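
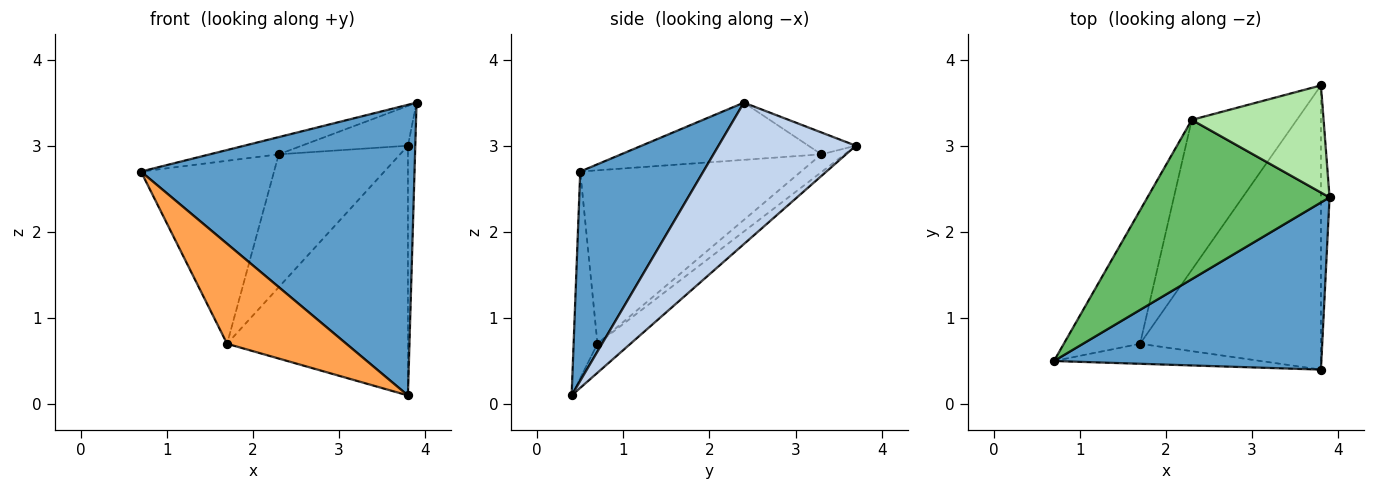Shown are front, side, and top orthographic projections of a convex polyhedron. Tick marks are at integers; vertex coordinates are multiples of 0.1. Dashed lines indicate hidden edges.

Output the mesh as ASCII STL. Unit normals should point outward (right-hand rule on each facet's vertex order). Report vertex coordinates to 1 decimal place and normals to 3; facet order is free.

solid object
 facet normal 0.363 -0.808 0.464
  outer loop
   vertex 3.8 0.4 0.1
   vertex 3.9 2.4 3.5
   vertex 0.7 0.5 2.7
  endloop
 endfacet
 facet normal 0.997 0.053 -0.061
  outer loop
   vertex 3.8 3.7 3.0
   vertex 3.9 2.4 3.5
   vertex 3.8 0.4 0.1
  endloop
 endfacet
 facet normal -0.192 -0.962 -0.192
  outer loop
   vertex 1.7 0.7 0.7
   vertex 3.8 0.4 0.1
   vertex 0.7 0.5 2.7
  endloop
 endfacet
 facet normal -0.119 0.655 -0.746
  outer loop
   vertex 1.7 0.7 0.7
   vertex 3.8 3.7 3.0
   vertex 3.8 0.4 0.1
  endloop
 endfacet
 facet normal -0.298 0.103 0.949
  outer loop
   vertex 2.3 3.3 2.9
   vertex 0.7 0.5 2.7
   vertex 3.9 2.4 3.5
  endloop
 endfacet
 facet normal -0.154 0.344 0.926
  outer loop
   vertex 2.3 3.3 2.9
   vertex 3.9 2.4 3.5
   vertex 3.8 3.7 3.0
  endloop
 endfacet
 facet normal -0.801 0.483 -0.352
  outer loop
   vertex 2.3 3.3 2.9
   vertex 1.7 0.7 0.7
   vertex 0.7 0.5 2.7
  endloop
 endfacet
 facet normal -0.126 0.658 -0.743
  outer loop
   vertex 2.3 3.3 2.9
   vertex 3.8 3.7 3.0
   vertex 1.7 0.7 0.7
  endloop
 endfacet
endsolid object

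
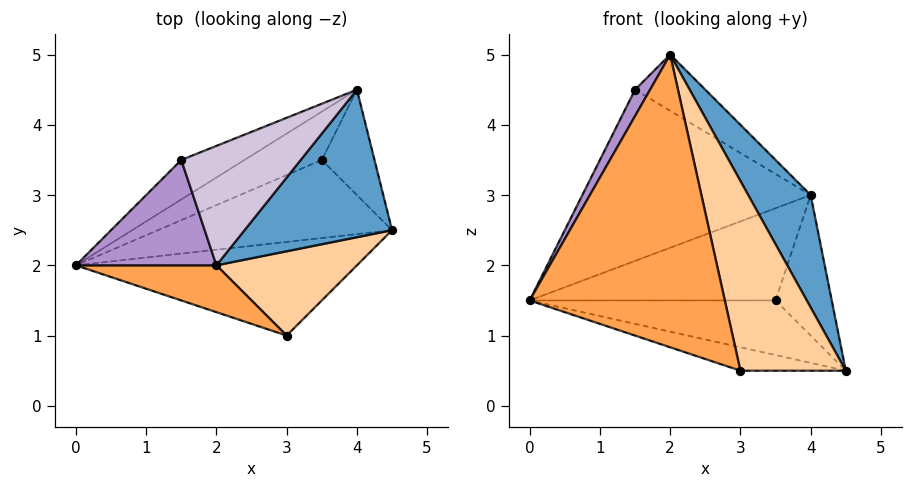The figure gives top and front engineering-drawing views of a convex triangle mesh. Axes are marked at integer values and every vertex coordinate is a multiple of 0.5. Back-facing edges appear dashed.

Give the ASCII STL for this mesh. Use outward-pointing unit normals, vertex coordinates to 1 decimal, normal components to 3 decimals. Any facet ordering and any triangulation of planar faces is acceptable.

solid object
 facet normal 0.841 -0.328 0.431
  outer loop
   vertex 2.0 2.0 5.0
   vertex 4.5 2.5 0.5
   vertex 4.0 4.5 3.0
  endloop
 endfacet
 facet normal -0.236 0.236 -0.943
  outer loop
   vertex 3.0 1.0 0.5
   vertex 0.0 2.0 1.5
   vertex 4.5 2.5 0.5
  endloop
 endfacet
 facet normal -0.266 -0.952 0.152
  outer loop
   vertex 3.0 1.0 0.5
   vertex 2.0 2.0 5.0
   vertex 0.0 2.0 1.5
  endloop
 endfacet
 facet normal 0.675 -0.675 0.300
  outer loop
   vertex 3.0 1.0 0.5
   vertex 4.5 2.5 0.5
   vertex 2.0 2.0 5.0
  endloop
 endfacet
 facet normal -0.239 0.557 -0.796
  outer loop
   vertex 3.5 3.5 1.5
   vertex 4.5 2.5 0.5
   vertex 0.0 2.0 1.5
  endloop
 endfacet
 facet normal -0.355 0.828 -0.434
  outer loop
   vertex 3.5 3.5 1.5
   vertex 0.0 2.0 1.5
   vertex 4.0 4.5 3.0
  endloop
 endfacet
 facet normal 0.196 0.784 -0.588
  outer loop
   vertex 3.5 3.5 1.5
   vertex 4.0 4.5 3.0
   vertex 4.5 2.5 0.5
  endloop
 endfacet
 facet normal -0.465 0.863 -0.199
  outer loop
   vertex 1.5 3.5 4.5
   vertex 4.0 4.5 3.0
   vertex 0.0 2.0 1.5
  endloop
 endfacet
 facet normal -0.862 -0.123 0.492
  outer loop
   vertex 1.5 3.5 4.5
   vertex 0.0 2.0 1.5
   vertex 2.0 2.0 5.0
  endloop
 endfacet
 facet normal 0.349 0.399 0.848
  outer loop
   vertex 1.5 3.5 4.5
   vertex 2.0 2.0 5.0
   vertex 4.0 4.5 3.0
  endloop
 endfacet
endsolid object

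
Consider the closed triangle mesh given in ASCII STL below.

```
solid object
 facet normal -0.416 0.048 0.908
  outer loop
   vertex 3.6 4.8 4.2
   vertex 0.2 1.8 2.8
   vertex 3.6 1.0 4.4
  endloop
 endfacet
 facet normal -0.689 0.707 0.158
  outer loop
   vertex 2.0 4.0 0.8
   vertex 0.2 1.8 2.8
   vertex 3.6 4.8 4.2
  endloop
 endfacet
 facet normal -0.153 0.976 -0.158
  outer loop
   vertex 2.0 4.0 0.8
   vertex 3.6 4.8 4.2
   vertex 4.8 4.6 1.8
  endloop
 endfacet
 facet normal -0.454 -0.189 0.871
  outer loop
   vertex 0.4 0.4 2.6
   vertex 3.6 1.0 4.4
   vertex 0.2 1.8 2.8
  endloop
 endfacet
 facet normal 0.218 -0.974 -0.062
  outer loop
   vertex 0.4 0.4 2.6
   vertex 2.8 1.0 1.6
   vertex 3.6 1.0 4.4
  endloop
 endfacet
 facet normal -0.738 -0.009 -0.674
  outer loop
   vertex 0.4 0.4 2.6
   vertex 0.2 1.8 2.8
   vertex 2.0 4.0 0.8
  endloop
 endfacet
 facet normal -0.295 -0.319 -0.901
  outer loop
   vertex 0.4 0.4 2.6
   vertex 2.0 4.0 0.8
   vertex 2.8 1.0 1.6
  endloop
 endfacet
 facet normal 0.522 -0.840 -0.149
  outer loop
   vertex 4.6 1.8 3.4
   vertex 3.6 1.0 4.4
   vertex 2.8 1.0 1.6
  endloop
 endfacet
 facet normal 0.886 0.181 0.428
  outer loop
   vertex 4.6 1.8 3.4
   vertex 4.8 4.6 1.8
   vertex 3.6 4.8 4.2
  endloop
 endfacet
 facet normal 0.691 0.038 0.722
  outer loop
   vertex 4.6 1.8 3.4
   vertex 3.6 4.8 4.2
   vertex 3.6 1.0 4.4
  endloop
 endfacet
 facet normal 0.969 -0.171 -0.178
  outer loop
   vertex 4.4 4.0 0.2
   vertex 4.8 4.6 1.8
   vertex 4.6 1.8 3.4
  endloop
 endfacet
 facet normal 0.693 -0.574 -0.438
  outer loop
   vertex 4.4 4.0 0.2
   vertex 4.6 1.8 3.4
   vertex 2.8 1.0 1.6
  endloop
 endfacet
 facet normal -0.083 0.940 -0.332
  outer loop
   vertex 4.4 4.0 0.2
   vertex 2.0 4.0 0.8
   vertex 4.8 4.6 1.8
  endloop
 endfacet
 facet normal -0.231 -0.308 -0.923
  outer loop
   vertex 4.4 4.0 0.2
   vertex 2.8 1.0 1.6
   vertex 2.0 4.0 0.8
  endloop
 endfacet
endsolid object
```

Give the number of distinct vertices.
9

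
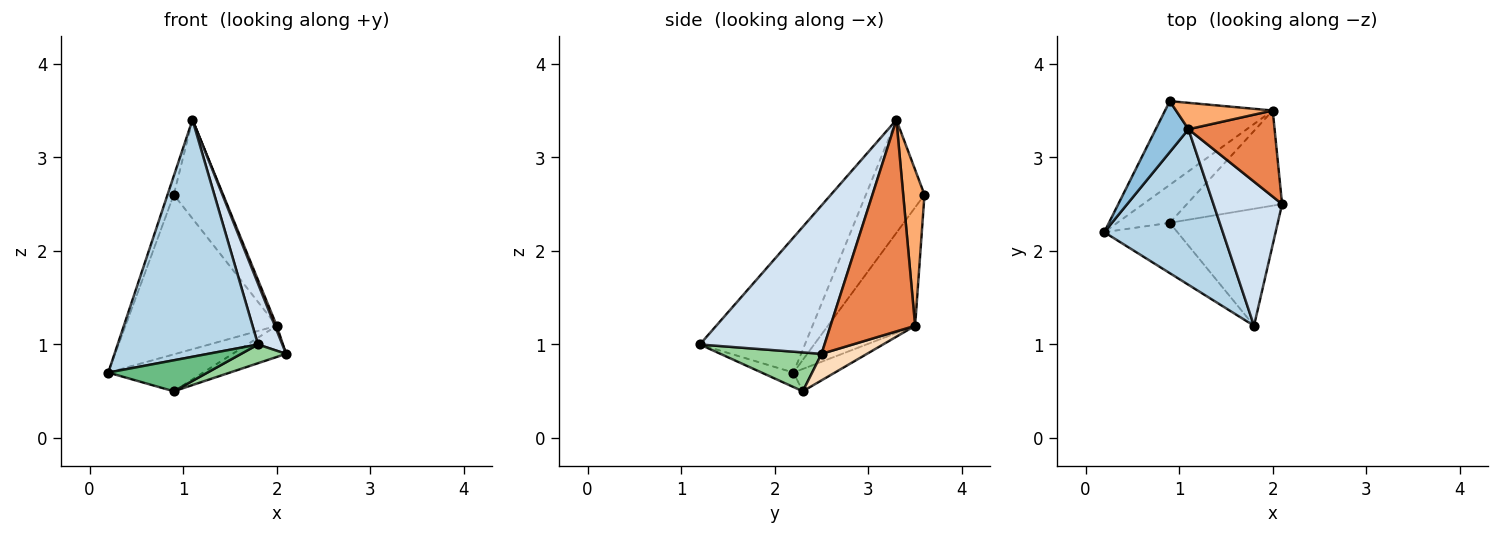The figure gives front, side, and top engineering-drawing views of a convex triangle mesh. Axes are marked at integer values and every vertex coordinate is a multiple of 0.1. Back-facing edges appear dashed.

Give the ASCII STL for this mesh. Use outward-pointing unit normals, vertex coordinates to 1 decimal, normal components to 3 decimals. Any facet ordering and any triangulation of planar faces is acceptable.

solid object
 facet normal -0.455 0.789 -0.414
  outer loop
   vertex 2.0 3.5 1.2
   vertex 0.2 2.2 0.7
   vertex 0.9 3.6 2.6
  endloop
 endfacet
 facet normal -0.955 0.102 0.277
  outer loop
   vertex 1.1 3.3 3.4
   vertex 0.9 3.6 2.6
   vertex 0.2 2.2 0.7
  endloop
 endfacet
 facet normal -0.530 -0.709 0.465
  outer loop
   vertex 1.1 3.3 3.4
   vertex 0.2 2.2 0.7
   vertex 1.8 1.2 1.0
  endloop
 endfacet
 facet normal 0.894 -0.174 0.413
  outer loop
   vertex 1.1 3.3 3.4
   vertex 1.8 1.2 1.0
   vertex 2.1 2.5 0.9
  endloop
 endfacet
 facet normal 0.926 -0.020 0.377
  outer loop
   vertex 1.1 3.3 3.4
   vertex 2.1 2.5 0.9
   vertex 2.0 3.5 1.2
  endloop
 endfacet
 facet normal 0.384 0.892 0.238
  outer loop
   vertex 1.1 3.3 3.4
   vertex 2.0 3.5 1.2
   vertex 0.9 3.6 2.6
  endloop
 endfacet
 facet normal -0.291 0.667 -0.686
  outer loop
   vertex 0.9 2.3 0.5
   vertex 0.2 2.2 0.7
   vertex 2.0 3.5 1.2
  endloop
 endfacet
 facet normal 0.256 0.301 -0.919
  outer loop
   vertex 0.9 2.3 0.5
   vertex 2.0 3.5 1.2
   vertex 2.1 2.5 0.9
  endloop
 endfacet
 facet normal -0.166 -0.517 -0.840
  outer loop
   vertex 0.9 2.3 0.5
   vertex 1.8 1.2 1.0
   vertex 0.2 2.2 0.7
  endloop
 endfacet
 facet normal 0.335 -0.149 -0.930
  outer loop
   vertex 0.9 2.3 0.5
   vertex 2.1 2.5 0.9
   vertex 1.8 1.2 1.0
  endloop
 endfacet
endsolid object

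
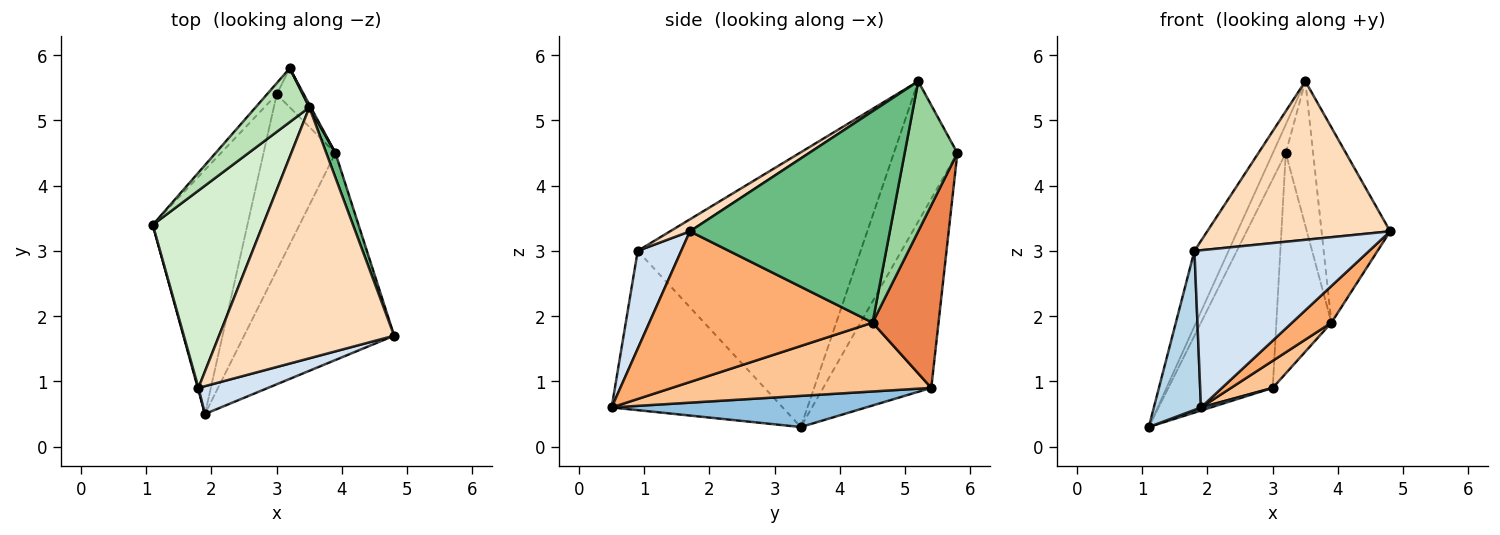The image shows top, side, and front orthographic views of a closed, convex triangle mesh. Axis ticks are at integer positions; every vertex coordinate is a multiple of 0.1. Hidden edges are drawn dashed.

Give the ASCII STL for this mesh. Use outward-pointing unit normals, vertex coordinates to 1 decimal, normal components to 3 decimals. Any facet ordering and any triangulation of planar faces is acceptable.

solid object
 facet normal -0.719 0.694 -0.037
  outer loop
   vertex 3.0 5.4 0.9
   vertex 1.1 3.4 0.3
   vertex 3.2 5.8 4.5
  endloop
 endfacet
 facet normal 0.313 -0.012 -0.950
  outer loop
   vertex 3.0 5.4 0.9
   vertex 1.9 0.5 0.6
   vertex 1.1 3.4 0.3
  endloop
 endfacet
 facet normal -0.964 -0.266 0.004
  outer loop
   vertex 1.8 0.9 3.0
   vertex 1.1 3.4 0.3
   vertex 1.9 0.5 0.6
  endloop
 endfacet
 facet normal 0.238 -0.956 0.169
  outer loop
   vertex 1.8 0.9 3.0
   vertex 1.9 0.5 0.6
   vertex 4.8 1.7 3.3
  endloop
 endfacet
 facet normal 0.763 0.637 -0.113
  outer loop
   vertex 3.9 4.5 1.9
   vertex 3.0 5.4 0.9
   vertex 3.2 5.8 4.5
  endloop
 endfacet
 facet normal 0.703 -0.124 -0.700
  outer loop
   vertex 3.9 4.5 1.9
   vertex 4.8 1.7 3.3
   vertex 1.9 0.5 0.6
  endloop
 endfacet
 facet normal 0.687 -0.110 -0.718
  outer loop
   vertex 3.9 4.5 1.9
   vertex 1.9 0.5 0.6
   vertex 3.0 5.4 0.9
  endloop
 endfacet
 facet normal 0.058 -0.533 0.844
  outer loop
   vertex 3.5 5.2 5.6
   vertex 1.8 0.9 3.0
   vertex 4.8 1.7 3.3
  endloop
 endfacet
 facet normal 0.945 0.324 0.041
  outer loop
   vertex 3.5 5.2 5.6
   vertex 4.8 1.7 3.3
   vertex 3.9 4.5 1.9
  endloop
 endfacet
 facet normal 0.888 0.460 0.009
  outer loop
   vertex 3.5 5.2 5.6
   vertex 3.9 4.5 1.9
   vertex 3.2 5.8 4.5
  endloop
 endfacet
 facet normal -0.917 0.187 0.352
  outer loop
   vertex 3.5 5.2 5.6
   vertex 3.2 5.8 4.5
   vertex 1.1 3.4 0.3
  endloop
 endfacet
 facet normal -0.919 0.141 0.368
  outer loop
   vertex 3.5 5.2 5.6
   vertex 1.1 3.4 0.3
   vertex 1.8 0.9 3.0
  endloop
 endfacet
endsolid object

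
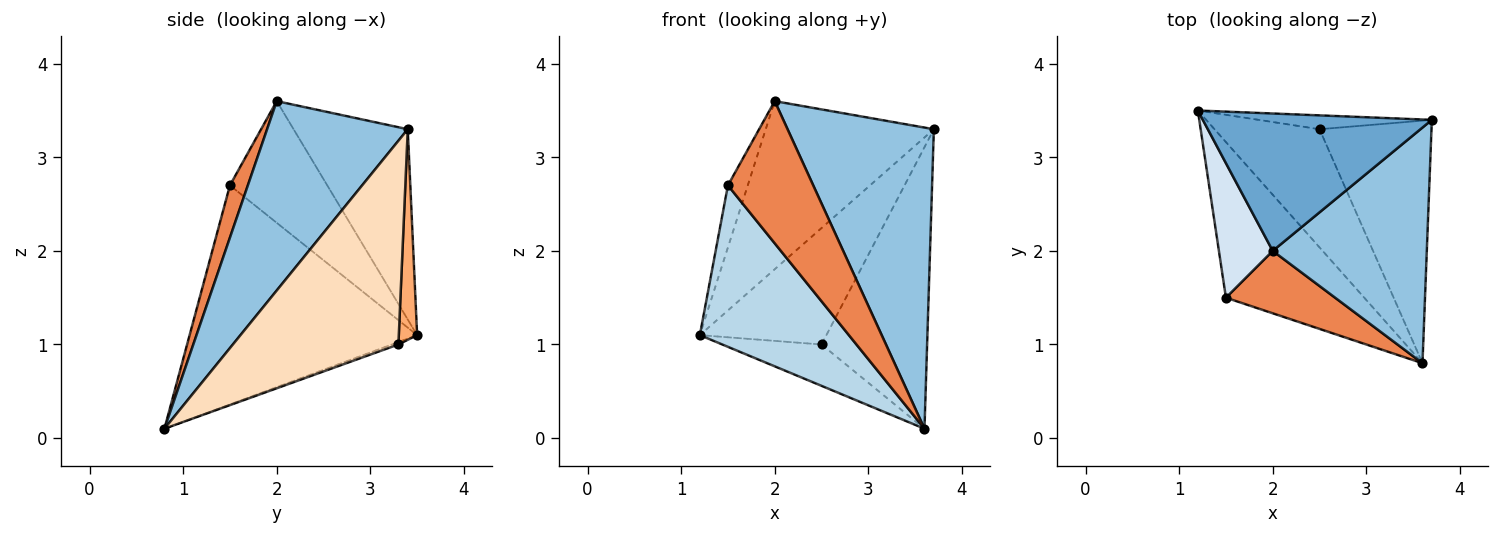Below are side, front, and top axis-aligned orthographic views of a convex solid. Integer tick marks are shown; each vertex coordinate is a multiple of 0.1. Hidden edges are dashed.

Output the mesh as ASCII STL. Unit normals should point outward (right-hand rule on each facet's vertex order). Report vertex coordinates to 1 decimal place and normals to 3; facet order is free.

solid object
 facet normal -0.465 0.685 0.560
  outer loop
   vertex 2.0 2.0 3.6
   vertex 3.7 3.4 3.3
   vertex 1.2 3.5 1.1
  endloop
 endfacet
 facet normal 0.604 -0.628 0.491
  outer loop
   vertex 2.0 2.0 3.6
   vertex 3.6 0.8 0.1
   vertex 3.7 3.4 3.3
  endloop
 endfacet
 facet normal -0.740 -0.485 -0.467
  outer loop
   vertex 1.5 1.5 2.7
   vertex 1.2 3.5 1.1
   vertex 3.6 0.8 0.1
  endloop
 endfacet
 facet normal -0.899 0.183 0.398
  outer loop
   vertex 1.5 1.5 2.7
   vertex 2.0 2.0 3.6
   vertex 1.2 3.5 1.1
  endloop
 endfacet
 facet normal 0.189 -0.899 0.395
  outer loop
   vertex 1.5 1.5 2.7
   vertex 3.6 0.8 0.1
   vertex 2.0 2.0 3.6
  endloop
 endfacet
 facet normal 0.142 0.983 -0.117
  outer loop
   vertex 2.5 3.3 1.0
   vertex 1.2 3.5 1.1
   vertex 3.7 3.4 3.3
  endloop
 endfacet
 facet normal -0.022 0.330 -0.944
  outer loop
   vertex 2.5 3.3 1.0
   vertex 3.6 0.8 0.1
   vertex 1.2 3.5 1.1
  endloop
 endfacet
 facet normal 0.765 0.488 -0.420
  outer loop
   vertex 2.5 3.3 1.0
   vertex 3.7 3.4 3.3
   vertex 3.6 0.8 0.1
  endloop
 endfacet
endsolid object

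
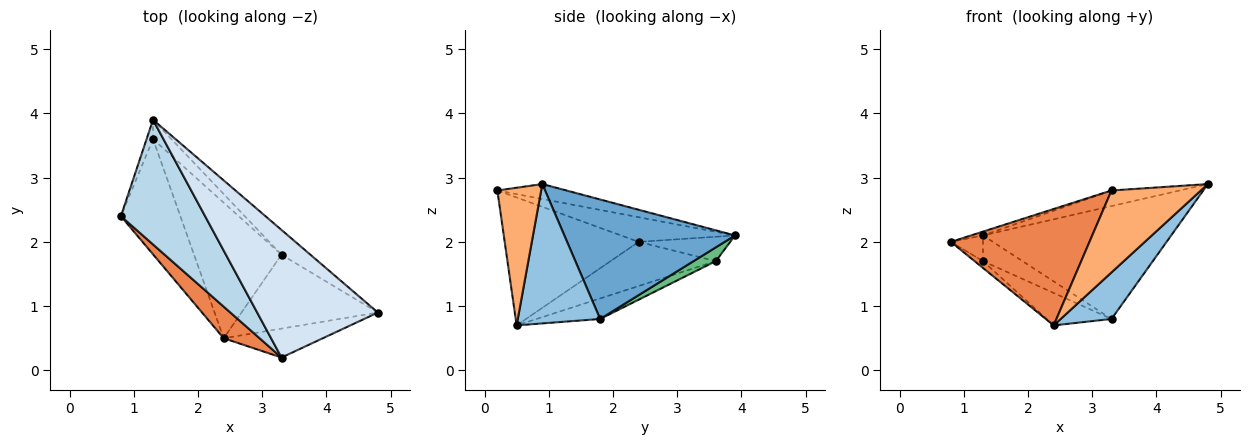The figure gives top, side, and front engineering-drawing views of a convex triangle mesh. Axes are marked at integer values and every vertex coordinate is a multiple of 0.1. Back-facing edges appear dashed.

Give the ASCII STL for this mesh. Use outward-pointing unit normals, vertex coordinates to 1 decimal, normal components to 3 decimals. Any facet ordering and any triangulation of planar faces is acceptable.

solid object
 facet normal 0.663 0.731 -0.160
  outer loop
   vertex 3.3 1.8 0.8
   vertex 1.3 3.9 2.1
   vertex 4.8 0.9 2.9
  endloop
 endfacet
 facet normal 0.654 -0.403 -0.640
  outer loop
   vertex 3.3 1.8 0.8
   vertex 4.8 0.9 2.9
   vertex 2.4 0.5 0.7
  endloop
 endfacet
 facet normal -0.281 0.030 0.959
  outer loop
   vertex 3.3 0.2 2.8
   vertex 1.3 3.9 2.1
   vertex 0.8 2.4 2.0
  endloop
 endfacet
 facet normal -0.122 0.120 0.985
  outer loop
   vertex 3.3 0.2 2.8
   vertex 4.8 0.9 2.9
   vertex 1.3 3.9 2.1
  endloop
 endfacet
 facet normal -0.682 -0.706 0.192
  outer loop
   vertex 3.3 0.2 2.8
   vertex 0.8 2.4 2.0
   vertex 2.4 0.5 0.7
  endloop
 endfacet
 facet normal 0.420 -0.856 -0.302
  outer loop
   vertex 3.3 0.2 2.8
   vertex 2.4 0.5 0.7
   vertex 4.8 0.9 2.9
  endloop
 endfacet
 facet normal -0.916 0.321 -0.241
  outer loop
   vertex 1.3 3.6 1.7
   vertex 0.8 2.4 2.0
   vertex 1.3 3.9 2.1
  endloop
 endfacet
 facet normal -0.595 0.048 -0.802
  outer loop
   vertex 1.3 3.6 1.7
   vertex 2.4 0.5 0.7
   vertex 0.8 2.4 2.0
  endloop
 endfacet
 facet normal 0.410 0.730 -0.547
  outer loop
   vertex 1.3 3.6 1.7
   vertex 1.3 3.9 2.1
   vertex 3.3 1.8 0.8
  endloop
 endfacet
 facet normal -0.222 0.227 -0.948
  outer loop
   vertex 1.3 3.6 1.7
   vertex 3.3 1.8 0.8
   vertex 2.4 0.5 0.7
  endloop
 endfacet
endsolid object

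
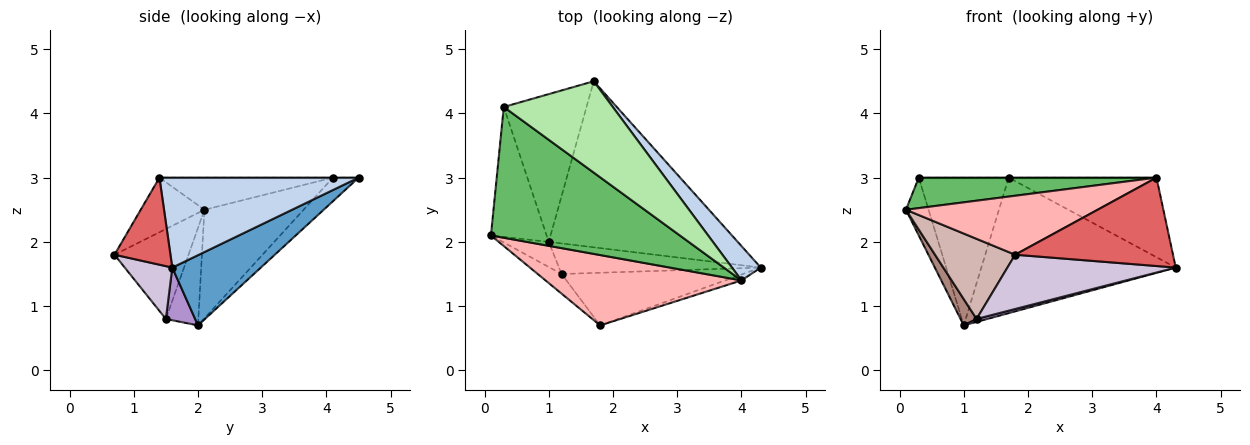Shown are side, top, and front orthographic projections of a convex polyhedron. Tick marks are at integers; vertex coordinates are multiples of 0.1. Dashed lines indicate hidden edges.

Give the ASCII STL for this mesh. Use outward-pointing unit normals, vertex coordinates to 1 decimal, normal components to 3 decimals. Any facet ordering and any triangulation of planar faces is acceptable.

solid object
 facet normal 0.277 0.608 -0.745
  outer loop
   vertex 1.0 2.0 0.7
   vertex 1.7 4.5 3.0
   vertex 4.3 1.6 1.6
  endloop
 endfacet
 facet normal 0.778 0.577 0.249
  outer loop
   vertex 4.0 1.4 3.0
   vertex 4.3 1.6 1.6
   vertex 1.7 4.5 3.0
  endloop
 endfacet
 facet normal -0.872 0.199 -0.447
  outer loop
   vertex 0.3 4.1 3.0
   vertex 1.0 2.0 0.7
   vertex 0.1 2.1 2.5
  endloop
 endfacet
 facet normal -0.198 0.693 -0.693
  outer loop
   vertex 0.3 4.1 3.0
   vertex 1.7 4.5 3.0
   vertex 1.0 2.0 0.7
  endloop
 endfacet
 facet normal -0.163 -0.224 0.961
  outer loop
   vertex 0.3 4.1 3.0
   vertex 0.1 2.1 2.5
   vertex 4.0 1.4 3.0
  endloop
 endfacet
 facet normal 0.000 0.000 1.000
  outer loop
   vertex 0.3 4.1 3.0
   vertex 4.0 1.4 3.0
   vertex 1.7 4.5 3.0
  endloop
 endfacet
 facet normal 0.334 -0.941 -0.063
  outer loop
   vertex 1.8 0.7 1.8
   vertex 4.3 1.6 1.6
   vertex 4.0 1.4 3.0
  endloop
 endfacet
 facet normal -0.209 -0.628 0.749
  outer loop
   vertex 1.8 0.7 1.8
   vertex 4.0 1.4 3.0
   vertex 0.1 2.1 2.5
  endloop
 endfacet
 facet normal 0.252 -0.092 -0.963
  outer loop
   vertex 1.2 1.5 0.8
   vertex 1.0 2.0 0.7
   vertex 4.3 1.6 1.6
  endloop
 endfacet
 facet normal 0.199 -0.704 -0.682
  outer loop
   vertex 1.2 1.5 0.8
   vertex 4.3 1.6 1.6
   vertex 1.8 0.7 1.8
  endloop
 endfacet
 facet normal -0.825 -0.408 -0.390
  outer loop
   vertex 1.2 1.5 0.8
   vertex 0.1 2.1 2.5
   vertex 1.0 2.0 0.7
  endloop
 endfacet
 facet normal -0.668 -0.723 -0.177
  outer loop
   vertex 1.2 1.5 0.8
   vertex 1.8 0.7 1.8
   vertex 0.1 2.1 2.5
  endloop
 endfacet
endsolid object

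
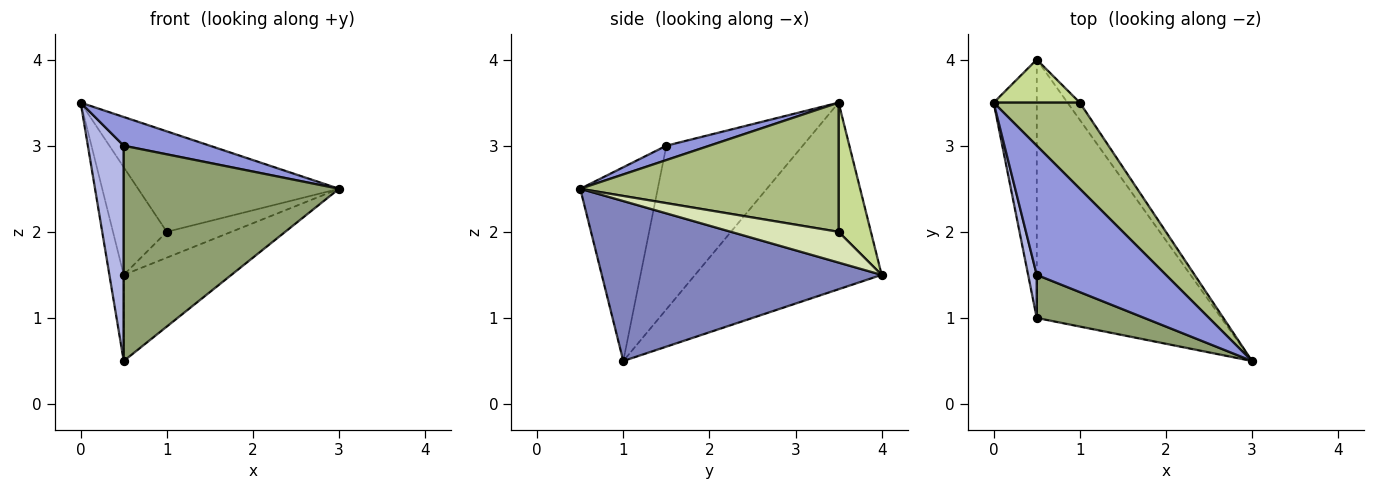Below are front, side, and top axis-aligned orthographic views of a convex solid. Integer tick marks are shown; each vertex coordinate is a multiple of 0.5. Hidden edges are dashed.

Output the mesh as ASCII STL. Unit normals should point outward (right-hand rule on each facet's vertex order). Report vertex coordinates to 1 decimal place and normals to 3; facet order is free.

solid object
 facet normal -0.972 0.075 -0.224
  outer loop
   vertex 0.5 4.0 1.5
   vertex 0.5 1.0 0.5
   vertex 0.0 3.5 3.5
  endloop
 endfacet
 facet normal 0.635 0.244 -0.733
  outer loop
   vertex 0.5 4.0 1.5
   vertex 3.0 0.5 2.5
   vertex 0.5 1.0 0.5
  endloop
 endfacet
 facet normal 0.108 -0.216 0.970
  outer loop
   vertex 0.5 1.5 3.0
   vertex 3.0 0.5 2.5
   vertex 0.0 3.5 3.5
  endloop
 endfacet
 facet normal -0.966 -0.254 0.051
  outer loop
   vertex 0.5 1.5 3.0
   vertex 0.0 3.5 3.5
   vertex 0.5 1.0 0.5
  endloop
 endfacet
 facet normal -0.333 -0.925 0.185
  outer loop
   vertex 0.5 1.5 3.0
   vertex 0.5 1.0 0.5
   vertex 3.0 0.5 2.5
  endloop
 endfacet
 facet normal 0.699 0.543 0.466
  outer loop
   vertex 1.0 3.5 2.0
   vertex 0.0 3.5 3.5
   vertex 3.0 0.5 2.5
  endloop
 endfacet
 facet normal 0.487 0.811 0.324
  outer loop
   vertex 1.0 3.5 2.0
   vertex 0.5 4.0 1.5
   vertex 0.0 3.5 3.5
  endloop
 endfacet
 facet normal 0.811 0.487 -0.324
  outer loop
   vertex 1.0 3.5 2.0
   vertex 3.0 0.5 2.5
   vertex 0.5 4.0 1.5
  endloop
 endfacet
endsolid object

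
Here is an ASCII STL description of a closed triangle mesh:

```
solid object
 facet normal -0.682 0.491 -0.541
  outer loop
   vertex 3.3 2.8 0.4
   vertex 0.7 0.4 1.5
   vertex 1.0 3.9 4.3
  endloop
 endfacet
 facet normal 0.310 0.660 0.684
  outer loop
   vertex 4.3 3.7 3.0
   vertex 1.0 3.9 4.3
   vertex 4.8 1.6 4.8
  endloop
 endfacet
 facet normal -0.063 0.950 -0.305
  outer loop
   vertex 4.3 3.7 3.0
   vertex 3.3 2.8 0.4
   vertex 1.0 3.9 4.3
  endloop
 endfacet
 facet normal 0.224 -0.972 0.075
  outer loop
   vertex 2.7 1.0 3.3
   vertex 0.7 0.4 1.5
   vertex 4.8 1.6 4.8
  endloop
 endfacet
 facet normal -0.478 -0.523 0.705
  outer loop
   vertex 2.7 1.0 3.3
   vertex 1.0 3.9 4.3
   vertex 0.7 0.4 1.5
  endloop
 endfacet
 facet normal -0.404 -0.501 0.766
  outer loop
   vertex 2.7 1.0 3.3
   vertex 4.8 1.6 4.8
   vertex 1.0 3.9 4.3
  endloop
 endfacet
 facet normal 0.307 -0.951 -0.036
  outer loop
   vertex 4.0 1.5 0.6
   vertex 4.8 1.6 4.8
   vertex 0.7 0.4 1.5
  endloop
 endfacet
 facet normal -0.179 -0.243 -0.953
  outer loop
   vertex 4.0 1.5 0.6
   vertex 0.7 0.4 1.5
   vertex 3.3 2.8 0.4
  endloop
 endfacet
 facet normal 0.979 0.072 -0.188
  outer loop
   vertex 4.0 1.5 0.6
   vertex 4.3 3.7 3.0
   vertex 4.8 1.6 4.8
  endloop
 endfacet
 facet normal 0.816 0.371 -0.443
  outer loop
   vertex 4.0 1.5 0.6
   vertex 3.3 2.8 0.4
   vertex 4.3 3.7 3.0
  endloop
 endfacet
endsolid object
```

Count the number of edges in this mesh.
15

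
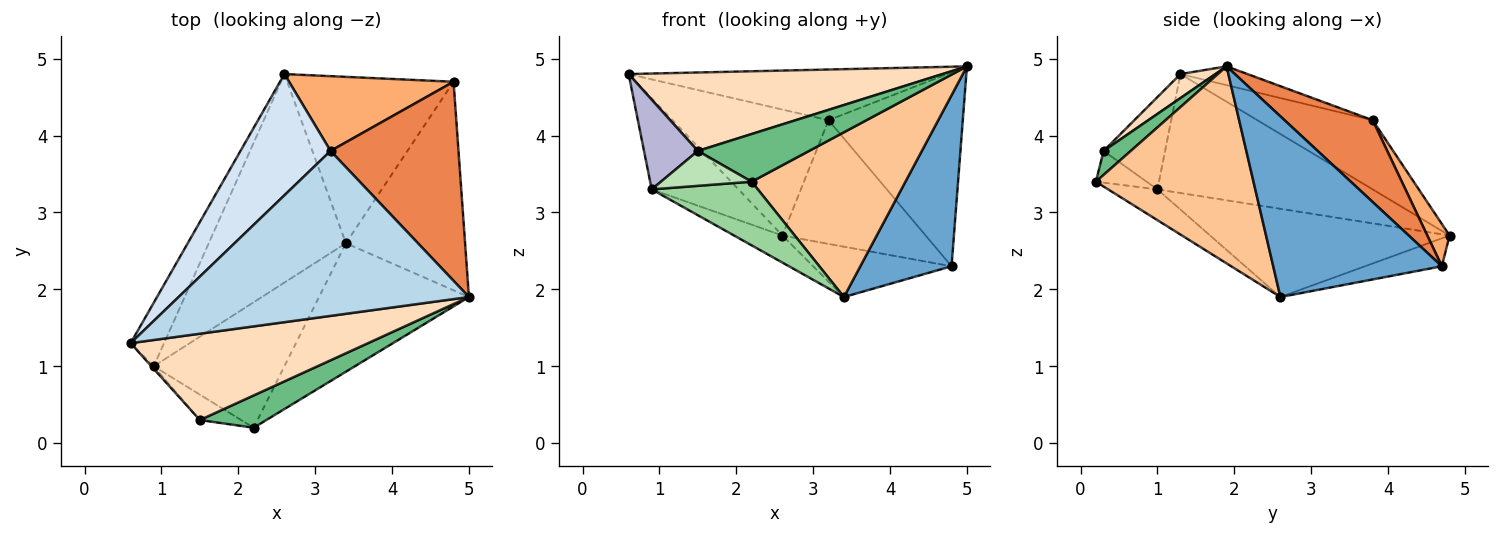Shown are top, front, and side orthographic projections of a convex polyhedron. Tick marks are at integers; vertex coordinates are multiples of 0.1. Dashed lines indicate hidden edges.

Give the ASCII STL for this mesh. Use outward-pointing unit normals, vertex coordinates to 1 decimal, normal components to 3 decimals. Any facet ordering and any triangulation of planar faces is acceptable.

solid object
 facet normal 0.761 -0.412 -0.502
  outer loop
   vertex 4.8 4.7 2.3
   vertex 5.0 1.9 4.9
   vertex 3.4 2.6 1.9
  endloop
 endfacet
 facet normal -0.159 0.286 -0.945
  outer loop
   vertex 4.8 4.7 2.3
   vertex 3.4 2.6 1.9
   vertex 2.6 4.8 2.7
  endloop
 endfacet
 facet normal -0.062 0.293 0.954
  outer loop
   vertex 3.2 3.8 4.2
   vertex 0.6 1.3 4.8
   vertex 5.0 1.9 4.9
  endloop
 endfacet
 facet normal -0.470 0.636 0.612
  outer loop
   vertex 3.2 3.8 4.2
   vertex 2.6 4.8 2.7
   vertex 0.6 1.3 4.8
  endloop
 endfacet
 facet normal 0.416 0.634 0.651
  outer loop
   vertex 3.2 3.8 4.2
   vertex 5.0 1.9 4.9
   vertex 4.8 4.7 2.3
  endloop
 endfacet
 facet normal 0.132 0.848 0.513
  outer loop
   vertex 3.2 3.8 4.2
   vertex 4.8 4.7 2.3
   vertex 2.6 4.8 2.7
  endloop
 endfacet
 facet normal 0.629 -0.613 -0.478
  outer loop
   vertex 2.2 0.2 3.4
   vertex 3.4 2.6 1.9
   vertex 5.0 1.9 4.9
  endloop
 endfacet
 facet normal 0.075 -0.671 0.738
  outer loop
   vertex 1.5 0.3 3.8
   vertex 5.0 1.9 4.9
   vertex 0.6 1.3 4.8
  endloop
 endfacet
 facet normal 0.198 -0.811 0.550
  outer loop
   vertex 1.5 0.3 3.8
   vertex 2.2 0.2 3.4
   vertex 5.0 1.9 4.9
  endloop
 endfacet
 facet normal -0.205 -0.443 -0.873
  outer loop
   vertex 0.9 1.0 3.3
   vertex 3.4 2.6 1.9
   vertex 2.2 0.2 3.4
  endloop
 endfacet
 facet normal -0.412 -0.736 -0.537
  outer loop
   vertex 0.9 1.0 3.3
   vertex 2.2 0.2 3.4
   vertex 1.5 0.3 3.8
  endloop
 endfacet
 facet normal -0.538 0.109 -0.836
  outer loop
   vertex 0.9 1.0 3.3
   vertex 2.6 4.8 2.7
   vertex 3.4 2.6 1.9
  endloop
 endfacet
 facet normal -0.898 0.362 -0.252
  outer loop
   vertex 0.9 1.0 3.3
   vertex 0.6 1.3 4.8
   vertex 2.6 4.8 2.7
  endloop
 endfacet
 facet normal -0.752 -0.658 -0.019
  outer loop
   vertex 0.9 1.0 3.3
   vertex 1.5 0.3 3.8
   vertex 0.6 1.3 4.8
  endloop
 endfacet
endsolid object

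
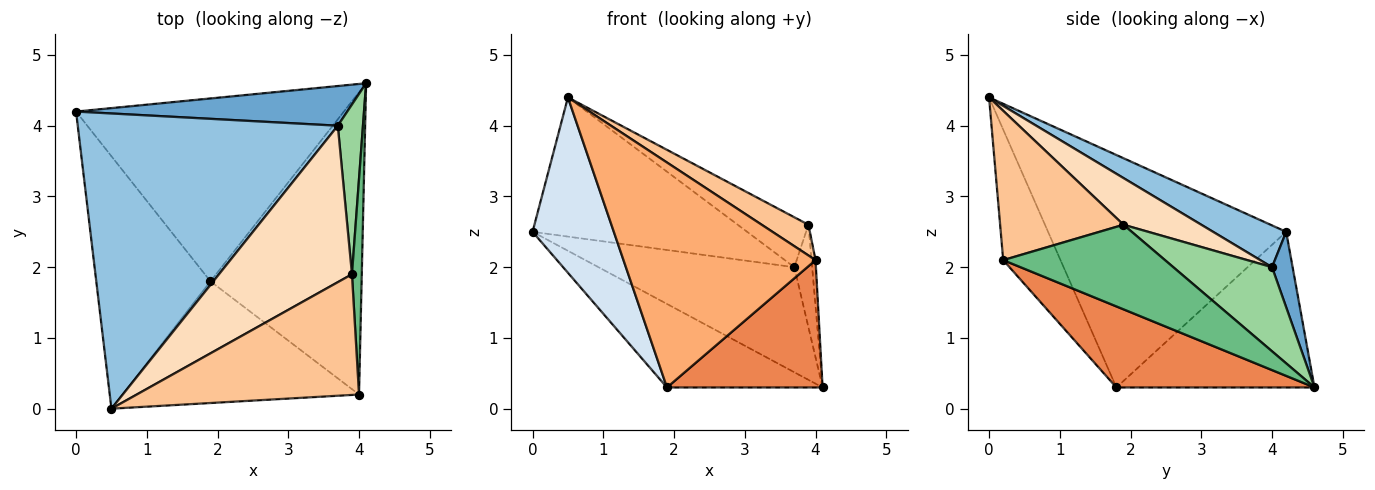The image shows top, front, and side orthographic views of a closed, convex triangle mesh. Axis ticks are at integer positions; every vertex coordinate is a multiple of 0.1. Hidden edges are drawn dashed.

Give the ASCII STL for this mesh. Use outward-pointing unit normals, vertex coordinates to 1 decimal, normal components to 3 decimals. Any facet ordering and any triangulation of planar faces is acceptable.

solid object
 facet normal 0.098 0.931 0.352
  outer loop
   vertex 3.7 4.0 2.0
   vertex 4.1 4.6 0.3
   vertex 0.0 4.2 2.5
  endloop
 endfacet
 facet normal 0.144 0.422 0.895
  outer loop
   vertex 3.7 4.0 2.0
   vertex 0.0 4.2 2.5
   vertex 0.5 0.0 4.4
  endloop
 endfacet
 facet normal -0.467 0.367 -0.804
  outer loop
   vertex 1.9 1.8 0.3
   vertex 0.0 4.2 2.5
   vertex 4.1 4.6 0.3
  endloop
 endfacet
 facet normal -0.858 -0.293 -0.422
  outer loop
   vertex 1.9 1.8 0.3
   vertex 0.5 0.0 4.4
   vertex 0.0 4.2 2.5
  endloop
 endfacet
 facet normal 0.443 -0.348 -0.826
  outer loop
   vertex 1.9 1.8 0.3
   vertex 4.1 4.6 0.3
   vertex 4.0 0.2 2.1
  endloop
 endfacet
 facet normal -0.254 -0.851 -0.460
  outer loop
   vertex 1.9 1.8 0.3
   vertex 4.0 0.2 2.1
   vertex 0.5 0.0 4.4
  endloop
 endfacet
 facet normal 0.546 -0.207 0.812
  outer loop
   vertex 3.9 1.9 2.6
   vertex 0.5 0.0 4.4
   vertex 4.0 0.2 2.1
  endloop
 endfacet
 facet normal 0.317 0.288 0.903
  outer loop
   vertex 3.9 1.9 2.6
   vertex 3.7 4.0 2.0
   vertex 0.5 0.0 4.4
  endloop
 endfacet
 facet normal 0.993 0.025 0.115
  outer loop
   vertex 3.9 1.9 2.6
   vertex 4.0 0.2 2.1
   vertex 4.1 4.6 0.3
  endloop
 endfacet
 facet normal 0.944 0.171 0.282
  outer loop
   vertex 3.9 1.9 2.6
   vertex 4.1 4.6 0.3
   vertex 3.7 4.0 2.0
  endloop
 endfacet
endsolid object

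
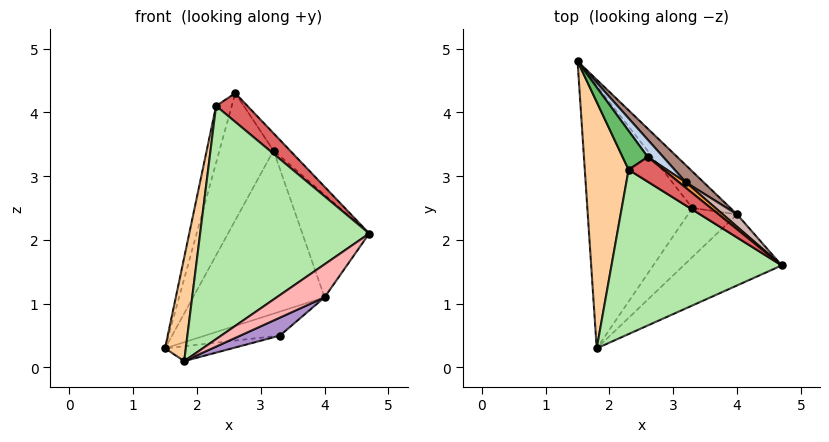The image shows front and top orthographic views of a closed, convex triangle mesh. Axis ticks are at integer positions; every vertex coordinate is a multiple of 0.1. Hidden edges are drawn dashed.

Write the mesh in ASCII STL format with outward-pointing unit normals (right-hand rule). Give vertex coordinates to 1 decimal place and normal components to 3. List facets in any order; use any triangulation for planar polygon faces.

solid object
 facet normal 0.180 0.056 -0.982
  outer loop
   vertex 3.3 2.5 0.5
   vertex 1.8 0.3 0.1
   vertex 1.5 4.8 0.3
  endloop
 endfacet
 facet normal 0.653 0.750 0.102
  outer loop
   vertex 3.2 2.9 3.4
   vertex 1.5 4.8 0.3
   vertex 2.6 3.3 4.3
  endloop
 endfacet
 facet normal 0.736 0.645 0.204
  outer loop
   vertex 3.2 2.9 3.4
   vertex 2.6 3.3 4.3
   vertex 4.7 1.6 2.1
  endloop
 endfacet
 facet normal -0.982 -0.073 0.174
  outer loop
   vertex 2.3 3.1 4.1
   vertex 1.5 4.8 0.3
   vertex 1.8 0.3 0.1
  endloop
 endfacet
 facet normal -0.680 0.606 0.414
  outer loop
   vertex 2.3 3.1 4.1
   vertex 2.6 3.3 4.3
   vertex 1.5 4.8 0.3
  endloop
 endfacet
 facet normal -0.031 -0.817 0.576
  outer loop
   vertex 2.3 3.1 4.1
   vertex 1.8 0.3 0.1
   vertex 4.7 1.6 2.1
  endloop
 endfacet
 facet normal 0.070 -0.756 0.651
  outer loop
   vertex 2.3 3.1 4.1
   vertex 4.7 1.6 2.1
   vertex 2.6 3.3 4.3
  endloop
 endfacet
 facet normal 0.631 -0.327 -0.703
  outer loop
   vertex 4.0 2.4 1.1
   vertex 4.7 1.6 2.1
   vertex 1.8 0.3 0.1
  endloop
 endfacet
 facet normal 0.603 -0.275 -0.749
  outer loop
   vertex 4.0 2.4 1.1
   vertex 1.8 0.3 0.1
   vertex 3.3 2.5 0.5
  endloop
 endfacet
 facet normal 0.622 0.430 -0.654
  outer loop
   vertex 4.0 2.4 1.1
   vertex 3.3 2.5 0.5
   vertex 1.5 4.8 0.3
  endloop
 endfacet
 facet normal 0.678 0.731 0.077
  outer loop
   vertex 4.0 2.4 1.1
   vertex 1.5 4.8 0.3
   vertex 3.2 2.9 3.4
  endloop
 endfacet
 facet normal 0.694 0.715 0.086
  outer loop
   vertex 4.0 2.4 1.1
   vertex 3.2 2.9 3.4
   vertex 4.7 1.6 2.1
  endloop
 endfacet
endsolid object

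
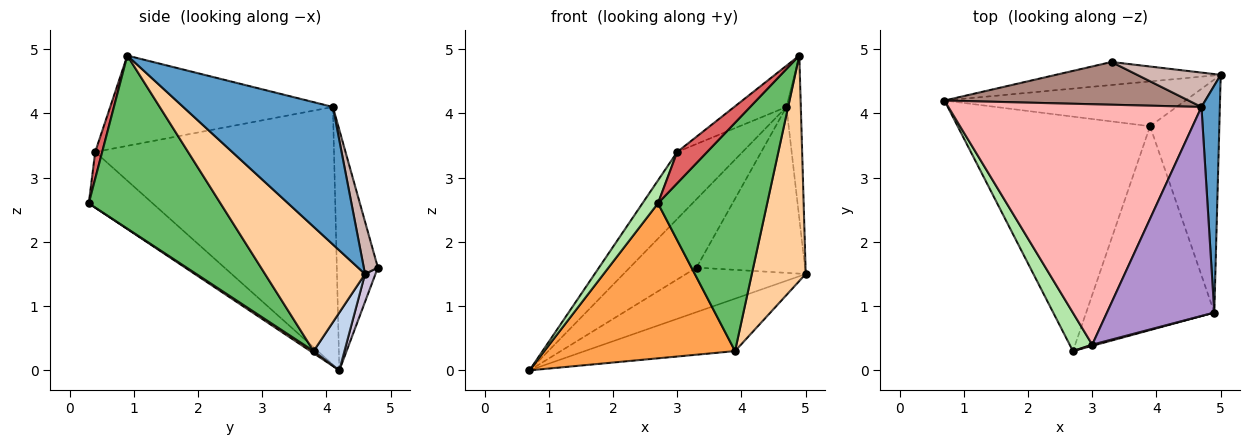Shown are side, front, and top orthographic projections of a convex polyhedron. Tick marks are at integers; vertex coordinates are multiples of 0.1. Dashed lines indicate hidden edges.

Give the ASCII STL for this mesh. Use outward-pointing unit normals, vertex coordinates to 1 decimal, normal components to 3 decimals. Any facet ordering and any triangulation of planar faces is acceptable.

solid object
 facet normal 0.987 0.095 0.132
  outer loop
   vertex 4.7 4.1 4.1
   vertex 4.9 0.9 4.9
   vertex 5.0 4.6 1.5
  endloop
 endfacet
 facet normal 0.154 0.751 -0.642
  outer loop
   vertex 3.9 3.8 0.3
   vertex 0.7 4.2 0.0
   vertex 5.0 4.6 1.5
  endloop
 endfacet
 facet normal 0.009 -0.551 -0.834
  outer loop
   vertex 3.9 3.8 0.3
   vertex 2.7 0.3 2.6
   vertex 0.7 4.2 0.0
  endloop
 endfacet
 facet normal 0.790 -0.426 -0.440
  outer loop
   vertex 3.9 3.8 0.3
   vertex 5.0 4.6 1.5
   vertex 4.9 0.9 4.9
  endloop
 endfacet
 facet normal 0.669 -0.555 -0.495
  outer loop
   vertex 3.9 3.8 0.3
   vertex 4.9 0.9 4.9
   vertex 2.7 0.3 2.6
  endloop
 endfacet
 facet normal -0.904 -0.219 0.366
  outer loop
   vertex 3.0 0.4 3.4
   vertex 0.7 4.2 0.0
   vertex 2.7 0.3 2.6
  endloop
 endfacet
 facet normal 0.227 -0.973 0.036
  outer loop
   vertex 3.0 0.4 3.4
   vertex 2.7 0.3 2.6
   vertex 4.9 0.9 4.9
  endloop
 endfacet
 facet normal -0.700 0.192 0.688
  outer loop
   vertex 3.0 0.4 3.4
   vertex 4.7 4.1 4.1
   vertex 0.7 4.2 0.0
  endloop
 endfacet
 facet normal -0.637 0.149 0.757
  outer loop
   vertex 3.0 0.4 3.4
   vertex 4.9 0.9 4.9
   vertex 4.7 4.1 4.1
  endloop
 endfacet
 facet normal 0.077 0.886 -0.458
  outer loop
   vertex 3.3 4.8 1.6
   vertex 5.0 4.6 1.5
   vertex 0.7 4.2 0.0
  endloop
 endfacet
 facet normal -0.463 0.752 0.470
  outer loop
   vertex 3.3 4.8 1.6
   vertex 0.7 4.2 0.0
   vertex 4.7 4.1 4.1
  endloop
 endfacet
 facet normal 0.126 0.971 0.201
  outer loop
   vertex 3.3 4.8 1.6
   vertex 4.7 4.1 4.1
   vertex 5.0 4.6 1.5
  endloop
 endfacet
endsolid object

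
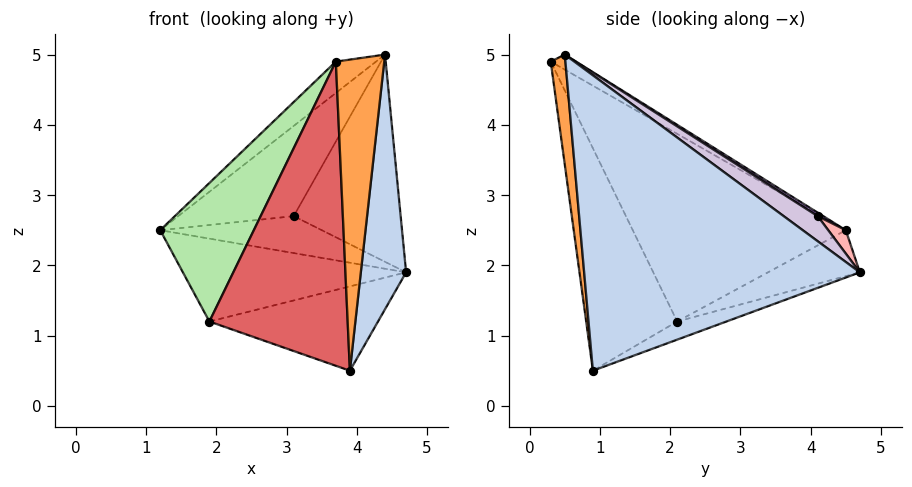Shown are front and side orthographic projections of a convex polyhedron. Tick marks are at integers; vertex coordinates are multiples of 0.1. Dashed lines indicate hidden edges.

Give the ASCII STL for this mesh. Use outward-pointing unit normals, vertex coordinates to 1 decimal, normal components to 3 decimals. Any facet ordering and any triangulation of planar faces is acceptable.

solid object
 facet normal -0.235 0.373 0.898
  outer loop
   vertex 4.4 0.5 5.0
   vertex 1.2 4.5 2.5
   vertex 3.7 0.3 4.9
  endloop
 endfacet
 facet normal 0.979 -0.161 -0.123
  outer loop
   vertex 4.4 0.5 5.0
   vertex 3.9 0.9 0.5
   vertex 4.7 4.7 1.9
  endloop
 endfacet
 facet normal 0.288 -0.950 -0.117
  outer loop
   vertex 4.4 0.5 5.0
   vertex 3.7 0.3 4.9
   vertex 3.9 0.9 0.5
  endloop
 endfacet
 facet normal -0.176 0.429 -0.886
  outer loop
   vertex 1.9 2.1 1.2
   vertex 1.2 4.5 2.5
   vertex 4.7 4.7 1.9
  endloop
 endfacet
 facet normal -0.106 0.363 -0.926
  outer loop
   vertex 1.9 2.1 1.2
   vertex 4.7 4.7 1.9
   vertex 3.9 0.9 0.5
  endloop
 endfacet
 facet normal -0.888 -0.390 0.242
  outer loop
   vertex 1.9 2.1 1.2
   vertex 3.7 0.3 4.9
   vertex 1.2 4.5 2.5
  endloop
 endfacet
 facet normal -0.545 -0.827 -0.138
  outer loop
   vertex 1.9 2.1 1.2
   vertex 3.9 0.9 0.5
   vertex 3.7 0.3 4.9
  endloop
 endfacet
 facet normal 0.078 0.717 0.693
  outer loop
   vertex 3.1 4.1 2.7
   vertex 4.7 4.7 1.9
   vertex 1.2 4.5 2.5
  endloop
 endfacet
 facet normal 0.027 0.545 0.838
  outer loop
   vertex 3.1 4.1 2.7
   vertex 1.2 4.5 2.5
   vertex 4.4 0.5 5.0
  endloop
 endfacet
 facet normal 0.183 0.575 0.797
  outer loop
   vertex 3.1 4.1 2.7
   vertex 4.4 0.5 5.0
   vertex 4.7 4.7 1.9
  endloop
 endfacet
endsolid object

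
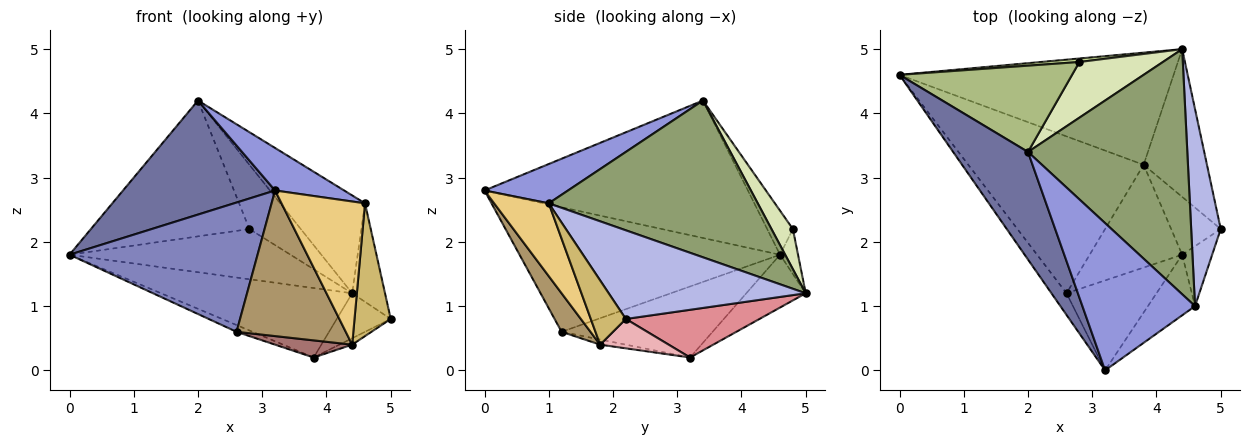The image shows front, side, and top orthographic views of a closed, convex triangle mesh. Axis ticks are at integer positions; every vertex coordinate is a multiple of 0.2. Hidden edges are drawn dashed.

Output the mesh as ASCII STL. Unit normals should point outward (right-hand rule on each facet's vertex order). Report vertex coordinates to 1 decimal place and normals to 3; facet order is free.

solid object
 facet normal -0.783 -0.452 0.427
  outer loop
   vertex 2.0 3.4 4.2
   vertex 0.0 4.6 1.8
   vertex 3.2 0.0 2.8
  endloop
 endfacet
 facet normal -0.807 -0.583 -0.098
  outer loop
   vertex 2.6 1.2 0.6
   vertex 3.2 0.0 2.8
   vertex 0.0 4.6 1.8
  endloop
 endfacet
 facet normal 0.318 -0.263 0.911
  outer loop
   vertex 4.6 1.0 2.6
   vertex 2.0 3.4 4.2
   vertex 3.2 0.0 2.8
  endloop
 endfacet
 facet normal 0.937 0.156 0.312
  outer loop
   vertex 4.6 1.0 2.6
   vertex 5.0 2.2 0.8
   vertex 4.4 5.0 1.2
  endloop
 endfacet
 facet normal 0.675 0.274 0.686
  outer loop
   vertex 4.6 1.0 2.6
   vertex 4.4 5.0 1.2
   vertex 2.0 3.4 4.2
  endloop
 endfacet
 facet normal -0.136 0.836 0.531
  outer loop
   vertex 2.8 4.8 2.2
   vertex 0.0 4.6 1.8
   vertex 2.0 3.4 4.2
  endloop
 endfacet
 facet normal -0.081 0.994 0.069
  outer loop
   vertex 2.8 4.8 2.2
   vertex 4.4 5.0 1.2
   vertex 0.0 4.6 1.8
  endloop
 endfacet
 facet normal 0.300 0.721 0.625
  outer loop
   vertex 2.8 4.8 2.2
   vertex 2.0 3.4 4.2
   vertex 4.4 5.0 1.2
  endloop
 endfacet
 facet normal 0.220 -0.830 -0.513
  outer loop
   vertex 4.4 1.8 0.4
   vertex 3.2 0.0 2.8
   vertex 2.6 1.2 0.6
  endloop
 endfacet
 facet normal 0.661 -0.684 -0.309
  outer loop
   vertex 4.4 1.8 0.4
   vertex 5.0 2.2 0.8
   vertex 4.6 1.0 2.6
  endloop
 endfacet
 facet normal 0.516 -0.789 -0.334
  outer loop
   vertex 4.4 1.8 0.4
   vertex 4.6 1.0 2.6
   vertex 3.2 0.0 2.8
  endloop
 endfacet
 facet normal -0.375 0.040 -0.926
  outer loop
   vertex 3.8 3.2 0.2
   vertex 2.6 1.2 0.6
   vertex 0.0 4.6 1.8
  endloop
 endfacet
 facet normal -0.055 -0.164 -0.985
  outer loop
   vertex 3.8 3.2 0.2
   vertex 4.4 1.8 0.4
   vertex 2.6 1.2 0.6
  endloop
 endfacet
 facet normal -0.162 0.520 -0.839
  outer loop
   vertex 3.8 3.2 0.2
   vertex 0.0 4.6 1.8
   vertex 4.4 5.0 1.2
  endloop
 endfacet
 facet normal 0.585 0.236 -0.776
  outer loop
   vertex 3.8 3.2 0.2
   vertex 4.4 5.0 1.2
   vertex 5.0 2.2 0.8
  endloop
 endfacet
 facet normal 0.507 0.095 -0.856
  outer loop
   vertex 3.8 3.2 0.2
   vertex 5.0 2.2 0.8
   vertex 4.4 1.8 0.4
  endloop
 endfacet
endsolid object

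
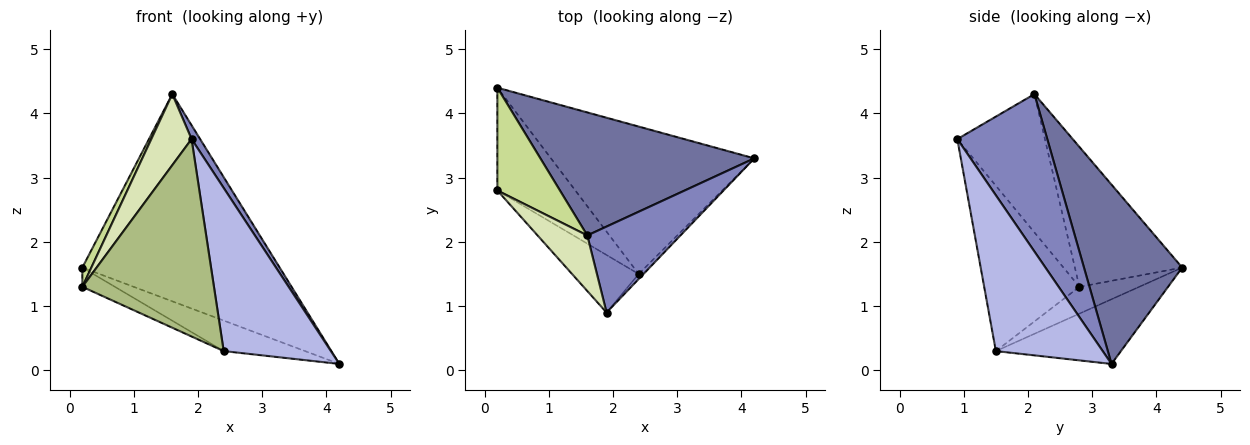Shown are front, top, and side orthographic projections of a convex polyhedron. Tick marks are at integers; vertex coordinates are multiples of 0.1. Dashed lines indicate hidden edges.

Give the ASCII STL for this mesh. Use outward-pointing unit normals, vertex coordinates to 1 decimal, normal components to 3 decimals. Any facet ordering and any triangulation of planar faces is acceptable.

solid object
 facet normal 0.393 0.791 0.469
  outer loop
   vertex 1.6 2.1 4.3
   vertex 4.2 3.3 0.1
   vertex 0.2 4.4 1.6
  endloop
 endfacet
 facet normal 0.858 -0.082 0.508
  outer loop
   vertex 1.6 2.1 4.3
   vertex 1.9 0.9 3.6
   vertex 4.2 3.3 0.1
  endloop
 endfacet
 facet normal -0.297 0.194 -0.935
  outer loop
   vertex 2.4 1.5 0.3
   vertex 0.2 4.4 1.6
   vertex 4.2 3.3 0.1
  endloop
 endfacet
 facet normal 0.706 -0.708 -0.022
  outer loop
   vertex 2.4 1.5 0.3
   vertex 4.2 3.3 0.1
   vertex 1.9 0.9 3.6
  endloop
 endfacet
 facet normal -0.320 0.175 -0.931
  outer loop
   vertex 0.2 2.8 1.3
   vertex 0.2 4.4 1.6
   vertex 2.4 1.5 0.3
  endloop
 endfacet
 facet normal -0.570 -0.789 -0.230
  outer loop
   vertex 0.2 2.8 1.3
   vertex 2.4 1.5 0.3
   vertex 1.9 0.9 3.6
  endloop
 endfacet
 facet normal -0.910 -0.076 0.407
  outer loop
   vertex 0.2 2.8 1.3
   vertex 1.6 2.1 4.3
   vertex 0.2 4.4 1.6
  endloop
 endfacet
 facet normal -0.864 -0.397 0.310
  outer loop
   vertex 0.2 2.8 1.3
   vertex 1.9 0.9 3.6
   vertex 1.6 2.1 4.3
  endloop
 endfacet
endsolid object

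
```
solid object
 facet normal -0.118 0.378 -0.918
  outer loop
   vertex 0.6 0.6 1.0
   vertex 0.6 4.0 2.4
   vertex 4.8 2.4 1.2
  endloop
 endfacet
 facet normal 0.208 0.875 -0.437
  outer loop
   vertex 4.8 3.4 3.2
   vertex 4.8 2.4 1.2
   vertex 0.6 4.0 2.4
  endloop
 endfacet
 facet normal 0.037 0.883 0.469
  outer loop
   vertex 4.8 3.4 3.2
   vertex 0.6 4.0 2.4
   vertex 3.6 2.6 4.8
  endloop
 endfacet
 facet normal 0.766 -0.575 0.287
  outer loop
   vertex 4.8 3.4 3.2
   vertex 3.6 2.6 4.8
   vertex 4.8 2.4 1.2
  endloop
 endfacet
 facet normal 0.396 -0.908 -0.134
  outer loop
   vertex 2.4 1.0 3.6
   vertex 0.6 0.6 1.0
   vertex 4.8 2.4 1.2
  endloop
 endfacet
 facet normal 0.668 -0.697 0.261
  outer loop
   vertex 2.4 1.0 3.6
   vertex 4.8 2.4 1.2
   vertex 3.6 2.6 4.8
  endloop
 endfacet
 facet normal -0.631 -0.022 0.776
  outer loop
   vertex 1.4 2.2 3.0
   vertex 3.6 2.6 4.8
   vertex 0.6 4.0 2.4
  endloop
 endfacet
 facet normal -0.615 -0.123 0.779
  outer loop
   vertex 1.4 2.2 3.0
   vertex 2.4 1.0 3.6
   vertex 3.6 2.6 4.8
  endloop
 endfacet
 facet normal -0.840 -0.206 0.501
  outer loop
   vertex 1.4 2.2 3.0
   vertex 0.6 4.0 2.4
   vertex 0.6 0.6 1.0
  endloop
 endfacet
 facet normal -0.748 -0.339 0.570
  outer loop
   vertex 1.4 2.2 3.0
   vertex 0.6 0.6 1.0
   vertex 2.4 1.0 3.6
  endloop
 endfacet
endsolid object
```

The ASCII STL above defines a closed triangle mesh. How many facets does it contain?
10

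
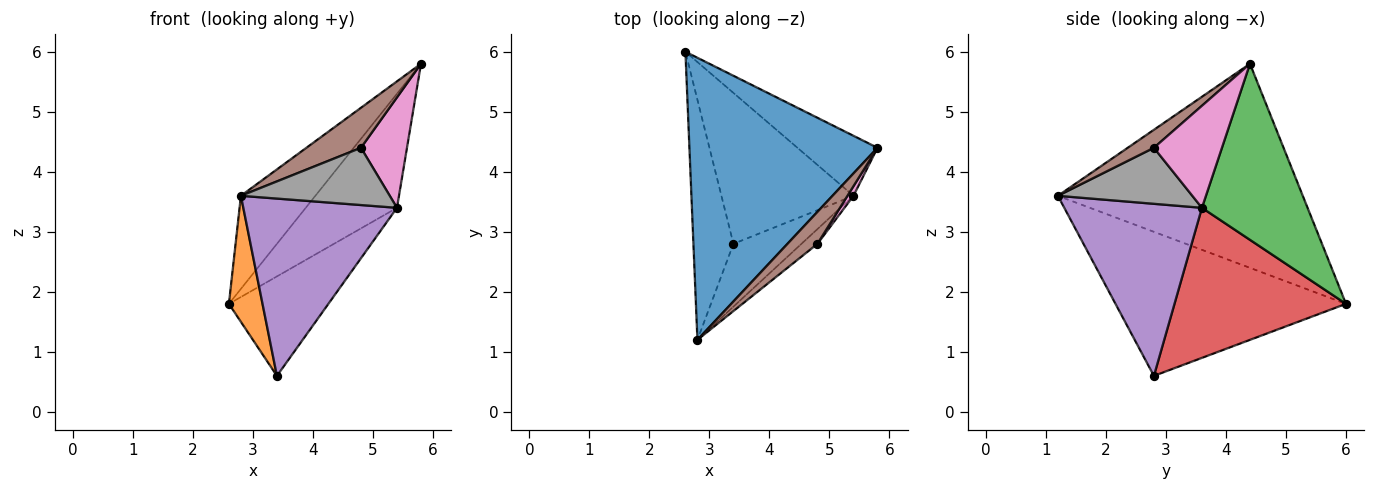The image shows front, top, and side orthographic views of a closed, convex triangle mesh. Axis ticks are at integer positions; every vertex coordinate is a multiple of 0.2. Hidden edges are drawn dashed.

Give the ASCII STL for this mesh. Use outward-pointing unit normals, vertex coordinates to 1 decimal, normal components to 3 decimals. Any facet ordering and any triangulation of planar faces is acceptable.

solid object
 facet normal -0.718 0.218 0.661
  outer loop
   vertex 2.8 1.2 3.6
   vertex 5.8 4.4 5.8
   vertex 2.6 6.0 1.8
  endloop
 endfacet
 facet normal -0.954 -0.139 -0.265
  outer loop
   vertex 3.4 2.8 0.6
   vertex 2.8 1.2 3.6
   vertex 2.6 6.0 1.8
  endloop
 endfacet
 facet normal 0.716 0.618 -0.325
  outer loop
   vertex 5.4 3.6 3.4
   vertex 2.6 6.0 1.8
   vertex 5.8 4.4 5.8
  endloop
 endfacet
 facet normal 0.688 0.399 -0.606
  outer loop
   vertex 5.4 3.6 3.4
   vertex 3.4 2.8 0.6
   vertex 2.6 6.0 1.8
  endloop
 endfacet
 facet normal 0.645 -0.720 -0.255
  outer loop
   vertex 5.4 3.6 3.4
   vertex 2.8 1.2 3.6
   vertex 3.4 2.8 0.6
  endloop
 endfacet
 facet normal 0.351 -0.731 0.585
  outer loop
   vertex 4.8 2.8 4.4
   vertex 5.8 4.4 5.8
   vertex 2.8 1.2 3.6
  endloop
 endfacet
 facet normal 0.827 -0.560 0.049
  outer loop
   vertex 4.8 2.8 4.4
   vertex 5.4 3.6 3.4
   vertex 5.8 4.4 5.8
  endloop
 endfacet
 facet normal 0.658 -0.729 -0.188
  outer loop
   vertex 4.8 2.8 4.4
   vertex 2.8 1.2 3.6
   vertex 5.4 3.6 3.4
  endloop
 endfacet
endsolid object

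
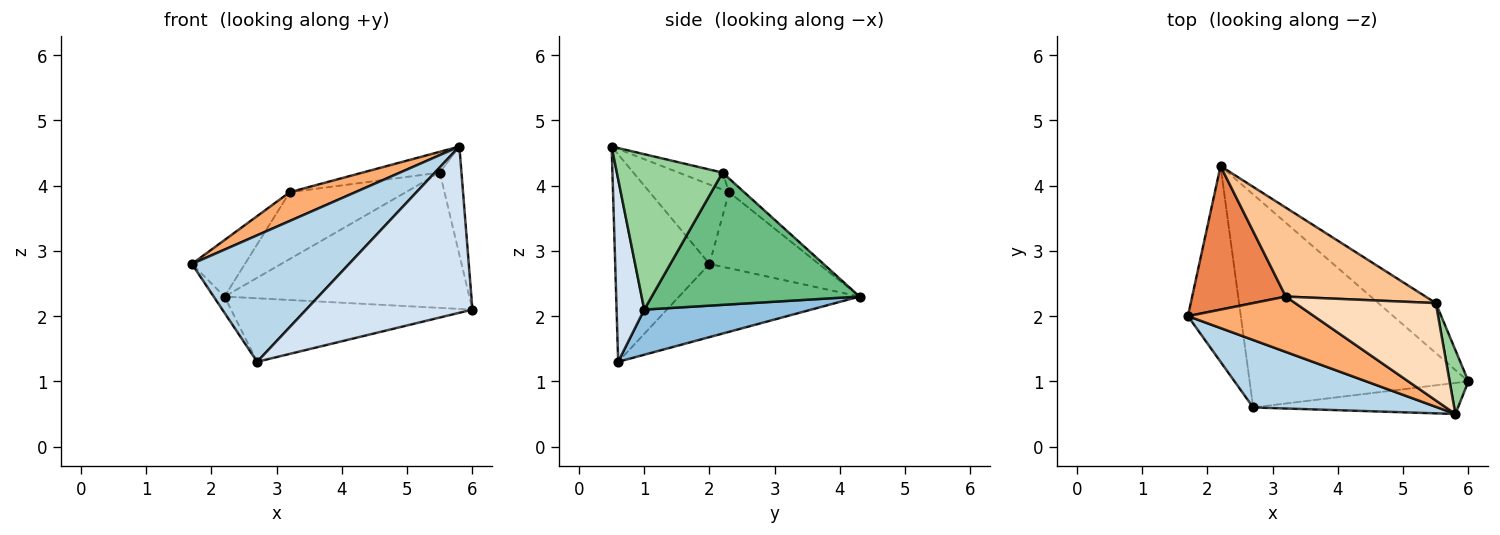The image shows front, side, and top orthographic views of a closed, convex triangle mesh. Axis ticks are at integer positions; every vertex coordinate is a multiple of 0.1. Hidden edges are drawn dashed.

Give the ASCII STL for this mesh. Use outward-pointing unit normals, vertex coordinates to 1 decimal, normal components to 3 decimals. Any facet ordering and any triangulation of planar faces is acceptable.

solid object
 facet normal -0.809 0.049 -0.585
  outer loop
   vertex 2.7 0.6 1.3
   vertex 1.7 2.0 2.8
   vertex 2.2 4.3 2.3
  endloop
 endfacet
 facet normal 0.194 0.280 -0.940
  outer loop
   vertex 2.7 0.6 1.3
   vertex 2.2 4.3 2.3
   vertex 6.0 1.0 2.1
  endloop
 endfacet
 facet normal -0.468 -0.780 0.416
  outer loop
   vertex 2.7 0.6 1.3
   vertex 5.8 0.5 4.6
   vertex 1.7 2.0 2.8
  endloop
 endfacet
 facet normal 0.161 -0.970 -0.181
  outer loop
   vertex 2.7 0.6 1.3
   vertex 6.0 1.0 2.1
   vertex 5.8 0.5 4.6
  endloop
 endfacet
 facet normal -0.603 0.292 0.742
  outer loop
   vertex 3.2 2.3 3.9
   vertex 2.2 4.3 2.3
   vertex 1.7 2.0 2.8
  endloop
 endfacet
 facet normal -0.487 -0.403 0.775
  outer loop
   vertex 3.2 2.3 3.9
   vertex 1.7 2.0 2.8
   vertex 5.8 0.5 4.6
  endloop
 endfacet
 facet normal -0.078 0.599 0.797
  outer loop
   vertex 5.5 2.2 4.2
   vertex 2.2 4.3 2.3
   vertex 3.2 2.3 3.9
  endloop
 endfacet
 facet normal -0.118 0.208 0.971
  outer loop
   vertex 5.5 2.2 4.2
   vertex 3.2 2.3 3.9
   vertex 5.8 0.5 4.6
  endloop
 endfacet
 facet normal 0.623 0.734 -0.271
  outer loop
   vertex 5.5 2.2 4.2
   vertex 6.0 1.0 2.1
   vertex 2.2 4.3 2.3
  endloop
 endfacet
 facet normal 0.973 0.199 0.118
  outer loop
   vertex 5.5 2.2 4.2
   vertex 5.8 0.5 4.6
   vertex 6.0 1.0 2.1
  endloop
 endfacet
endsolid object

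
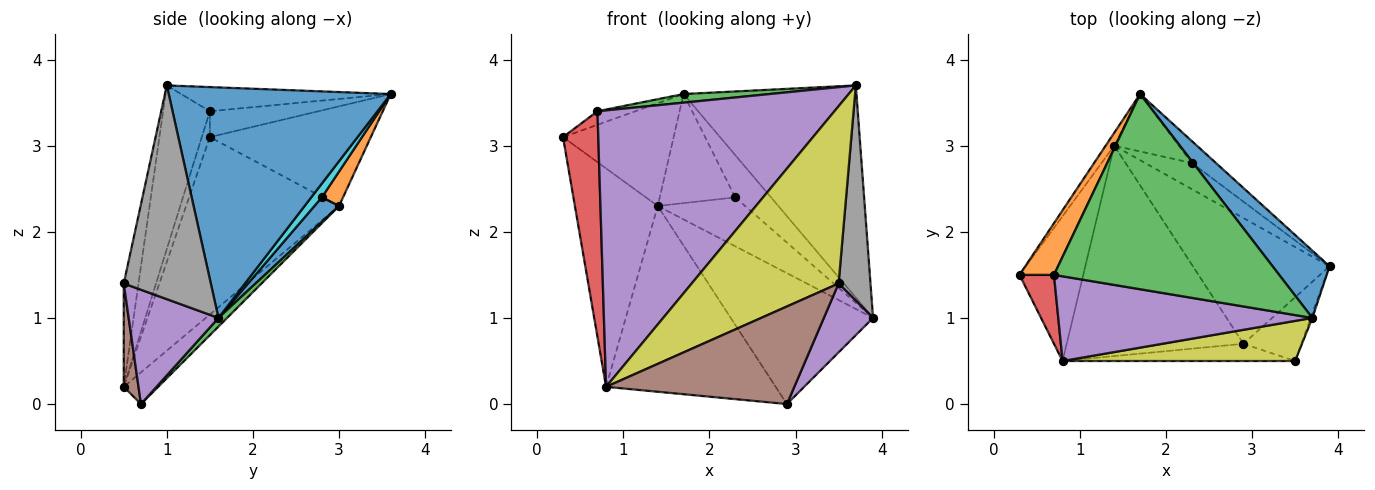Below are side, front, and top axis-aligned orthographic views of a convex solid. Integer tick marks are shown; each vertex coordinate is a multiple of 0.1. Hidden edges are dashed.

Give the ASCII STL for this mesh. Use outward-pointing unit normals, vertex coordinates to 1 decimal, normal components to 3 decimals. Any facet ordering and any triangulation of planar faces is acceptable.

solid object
 facet normal 0.774 0.603 0.191
  outer loop
   vertex 3.7 1.0 3.7
   vertex 3.9 1.6 1.0
   vertex 1.7 3.6 3.6
  endloop
 endfacet
 facet normal -0.587 0.205 0.783
  outer loop
   vertex 0.7 1.5 3.4
   vertex 1.7 3.6 3.6
   vertex 0.3 1.5 3.1
  endloop
 endfacet
 facet normal -0.107 -0.044 0.993
  outer loop
   vertex 0.7 1.5 3.4
   vertex 3.7 1.0 3.7
   vertex 1.7 3.6 3.6
  endloop
 endfacet
 facet normal -0.214 -0.934 0.285
  outer loop
   vertex 0.7 1.5 3.4
   vertex 0.3 1.5 3.1
   vertex 0.8 0.5 0.2
  endloop
 endfacet
 facet normal -0.185 -0.940 0.288
  outer loop
   vertex 0.7 1.5 3.4
   vertex 0.8 0.5 0.2
   vertex 3.7 1.0 3.7
  endloop
 endfacet
 facet normal -0.822 0.565 -0.071
  outer loop
   vertex 1.4 3.0 2.3
   vertex 0.3 1.5 3.1
   vertex 1.7 3.6 3.6
  endloop
 endfacet
 facet normal -0.838 0.454 -0.301
  outer loop
   vertex 1.4 3.0 2.3
   vertex 0.8 0.5 0.2
   vertex 0.3 1.5 3.1
  endloop
 endfacet
 facet normal 0.939 -0.344 -0.007
  outer loop
   vertex 3.5 0.5 1.4
   vertex 3.9 1.6 1.0
   vertex 3.7 1.0 3.7
  endloop
 endfacet
 facet normal -0.098 -0.971 0.220
  outer loop
   vertex 3.5 0.5 1.4
   vertex 3.7 1.0 3.7
   vertex 0.8 0.5 0.2
  endloop
 endfacet
 facet normal 0.254 0.859 -0.445
  outer loop
   vertex 2.3 2.8 2.4
   vertex 1.7 3.6 3.6
   vertex 3.9 1.6 1.0
  endloop
 endfacet
 facet normal 0.241 0.856 -0.458
  outer loop
   vertex 2.3 2.8 2.4
   vertex 3.9 1.6 1.0
   vertex 1.4 3.0 2.3
  endloop
 endfacet
 facet normal 0.241 0.859 -0.452
  outer loop
   vertex 2.3 2.8 2.4
   vertex 1.4 3.0 2.3
   vertex 1.7 3.6 3.6
  endloop
 endfacet
 facet normal 0.044 0.721 -0.692
  outer loop
   vertex 2.9 0.7 0.0
   vertex 1.4 3.0 2.3
   vertex 3.9 1.6 1.0
  endloop
 endfacet
 facet normal -0.133 0.656 -0.743
  outer loop
   vertex 2.9 0.7 0.0
   vertex 0.8 0.5 0.2
   vertex 1.4 3.0 2.3
  endloop
 endfacet
 facet normal 0.801 -0.439 -0.406
  outer loop
   vertex 2.9 0.7 0.0
   vertex 3.9 1.6 1.0
   vertex 3.5 0.5 1.4
  endloop
 endfacet
 facet normal 0.077 -0.982 -0.173
  outer loop
   vertex 2.9 0.7 0.0
   vertex 3.5 0.5 1.4
   vertex 0.8 0.5 0.2
  endloop
 endfacet
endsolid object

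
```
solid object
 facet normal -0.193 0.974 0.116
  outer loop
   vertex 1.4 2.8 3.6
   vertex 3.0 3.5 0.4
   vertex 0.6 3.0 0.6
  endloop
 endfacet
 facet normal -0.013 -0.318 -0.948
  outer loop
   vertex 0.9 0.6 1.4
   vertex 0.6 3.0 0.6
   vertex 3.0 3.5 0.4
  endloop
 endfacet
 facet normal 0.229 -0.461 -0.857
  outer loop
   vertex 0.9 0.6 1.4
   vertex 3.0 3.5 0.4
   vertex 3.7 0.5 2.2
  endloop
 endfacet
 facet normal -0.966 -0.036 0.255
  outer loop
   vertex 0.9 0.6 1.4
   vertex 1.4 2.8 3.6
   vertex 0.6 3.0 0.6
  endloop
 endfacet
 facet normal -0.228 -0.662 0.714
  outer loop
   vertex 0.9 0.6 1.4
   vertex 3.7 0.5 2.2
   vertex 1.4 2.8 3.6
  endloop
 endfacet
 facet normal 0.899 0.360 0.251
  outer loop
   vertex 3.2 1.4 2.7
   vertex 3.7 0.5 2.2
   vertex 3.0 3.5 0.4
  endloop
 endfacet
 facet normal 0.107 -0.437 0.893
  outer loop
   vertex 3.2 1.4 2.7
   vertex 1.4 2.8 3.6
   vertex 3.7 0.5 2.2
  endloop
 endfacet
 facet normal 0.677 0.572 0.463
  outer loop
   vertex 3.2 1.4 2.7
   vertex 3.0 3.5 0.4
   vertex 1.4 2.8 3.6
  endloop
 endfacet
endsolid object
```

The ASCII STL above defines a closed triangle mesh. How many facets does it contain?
8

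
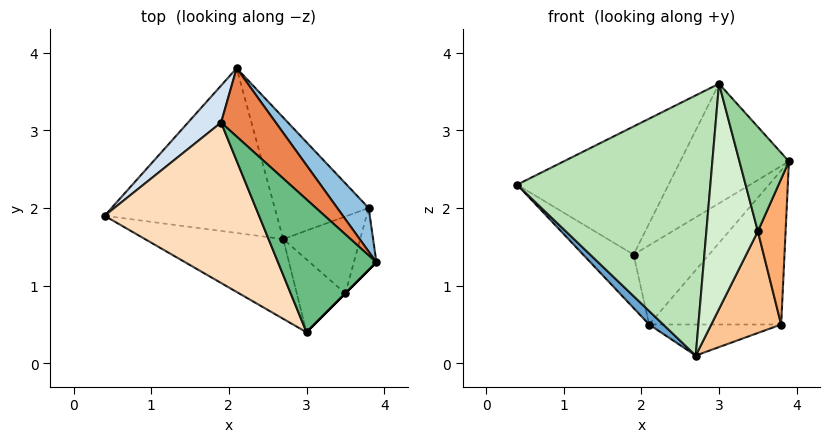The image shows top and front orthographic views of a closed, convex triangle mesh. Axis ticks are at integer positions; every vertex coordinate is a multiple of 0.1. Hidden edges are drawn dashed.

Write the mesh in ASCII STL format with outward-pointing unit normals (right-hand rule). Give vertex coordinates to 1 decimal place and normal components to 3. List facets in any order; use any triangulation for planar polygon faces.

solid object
 facet normal -0.694 -0.059 -0.718
  outer loop
   vertex 2.7 1.6 0.1
   vertex 0.4 1.9 2.3
   vertex 2.1 3.8 0.5
  endloop
 endfacet
 facet normal 0.714 0.674 0.191
  outer loop
   vertex 3.8 2.0 0.5
   vertex 2.1 3.8 0.5
   vertex 3.9 1.3 2.6
  endloop
 endfacet
 facet normal 0.254 0.240 -0.937
  outer loop
   vertex 3.8 2.0 0.5
   vertex 2.7 1.6 0.1
   vertex 2.1 3.8 0.5
  endloop
 endfacet
 facet normal -0.302 0.784 0.543
  outer loop
   vertex 1.9 3.1 1.4
   vertex 2.1 3.8 0.5
   vertex 0.4 1.9 2.3
  endloop
 endfacet
 facet normal 0.278 0.727 0.627
  outer loop
   vertex 1.9 3.1 1.4
   vertex 3.9 1.3 2.6
   vertex 2.1 3.8 0.5
  endloop
 endfacet
 facet normal 0.874 -0.446 -0.190
  outer loop
   vertex 3.5 0.9 1.7
   vertex 3.8 2.0 0.5
   vertex 3.9 1.3 2.6
  endloop
 endfacet
 facet normal 0.454 -0.710 -0.538
  outer loop
   vertex 3.5 0.9 1.7
   vertex 2.7 1.6 0.1
   vertex 3.8 2.0 0.5
  endloop
 endfacet
 facet normal -0.031 0.624 0.781
  outer loop
   vertex 3.0 0.4 3.6
   vertex 1.9 3.1 1.4
   vertex 0.4 1.9 2.3
  endloop
 endfacet
 facet normal 0.155 0.661 0.734
  outer loop
   vertex 3.0 0.4 3.6
   vertex 3.9 1.3 2.6
   vertex 1.9 3.1 1.4
  endloop
 endfacet
 facet normal 0.707 -0.707 0.000
  outer loop
   vertex 3.0 0.4 3.6
   vertex 3.5 0.9 1.7
   vertex 3.9 1.3 2.6
  endloop
 endfacet
 facet normal -0.375 -0.886 -0.272
  outer loop
   vertex 3.0 0.4 3.6
   vertex 0.4 1.9 2.3
   vertex 2.7 1.6 0.1
  endloop
 endfacet
 facet normal -0.212 -0.930 -0.301
  outer loop
   vertex 3.0 0.4 3.6
   vertex 2.7 1.6 0.1
   vertex 3.5 0.9 1.7
  endloop
 endfacet
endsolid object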